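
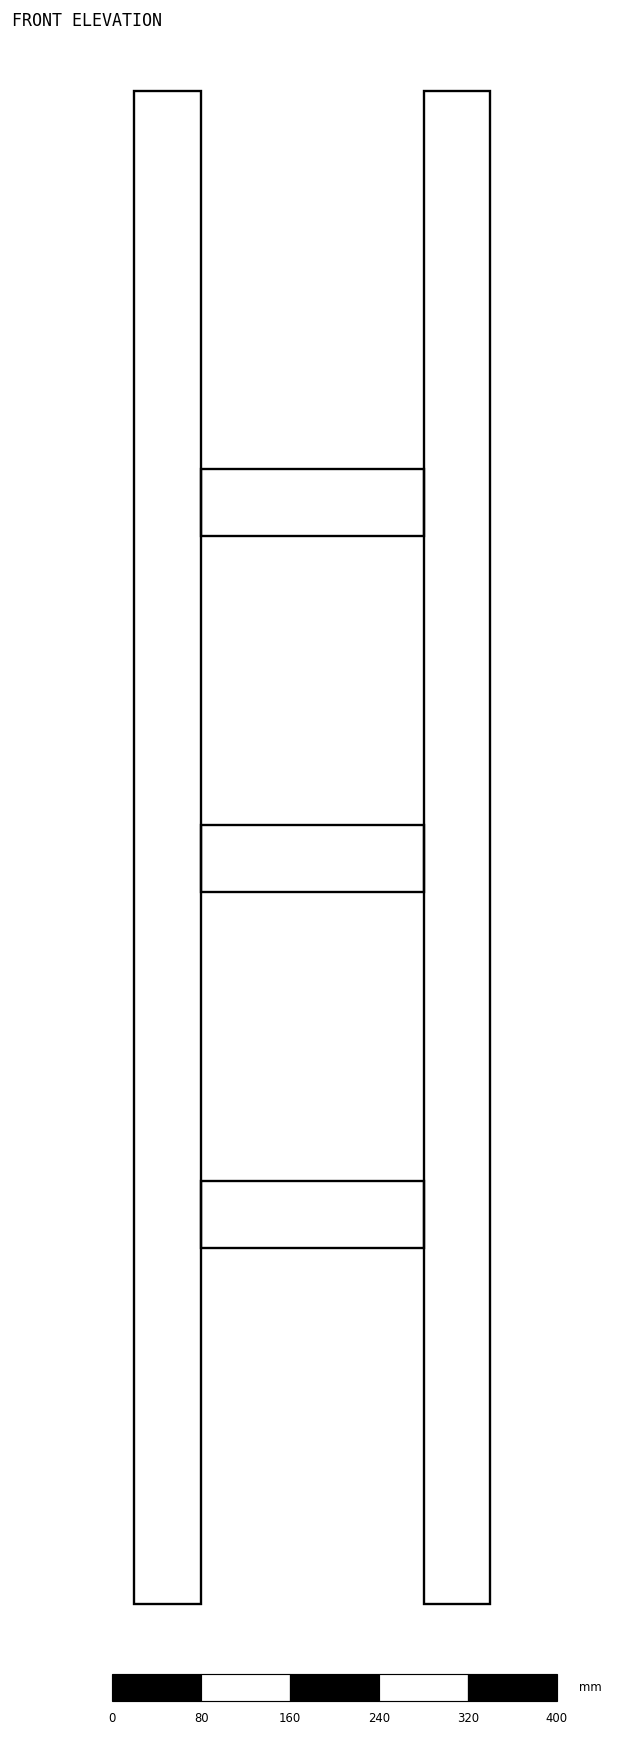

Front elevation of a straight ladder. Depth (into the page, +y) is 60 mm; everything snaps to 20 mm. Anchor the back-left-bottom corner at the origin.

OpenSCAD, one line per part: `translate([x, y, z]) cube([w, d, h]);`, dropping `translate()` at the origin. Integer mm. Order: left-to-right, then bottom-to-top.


cube([60, 60, 1360]);
translate([60, 0, 320]) cube([200, 60, 60]);
translate([60, 0, 640]) cube([200, 60, 60]);
translate([60, 0, 960]) cube([200, 60, 60]);
translate([260, 0, 0]) cube([60, 60, 1360]);


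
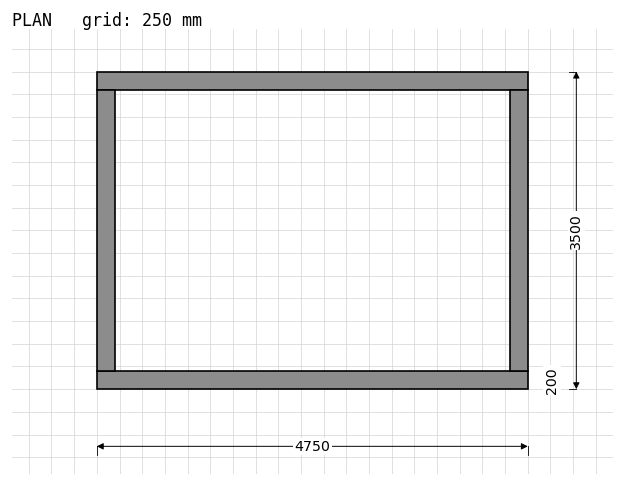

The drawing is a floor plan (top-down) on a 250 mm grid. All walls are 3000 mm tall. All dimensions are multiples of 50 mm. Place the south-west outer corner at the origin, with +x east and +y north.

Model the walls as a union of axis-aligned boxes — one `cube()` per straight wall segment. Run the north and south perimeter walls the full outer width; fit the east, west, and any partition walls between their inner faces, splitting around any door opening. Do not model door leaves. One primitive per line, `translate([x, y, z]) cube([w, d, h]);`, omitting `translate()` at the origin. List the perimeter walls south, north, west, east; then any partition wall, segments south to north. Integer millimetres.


cube([4750, 200, 3000]);
translate([0, 3300, 0]) cube([4750, 200, 3000]);
translate([0, 200, 0]) cube([200, 3100, 3000]);
translate([4550, 200, 0]) cube([200, 3100, 3000]);


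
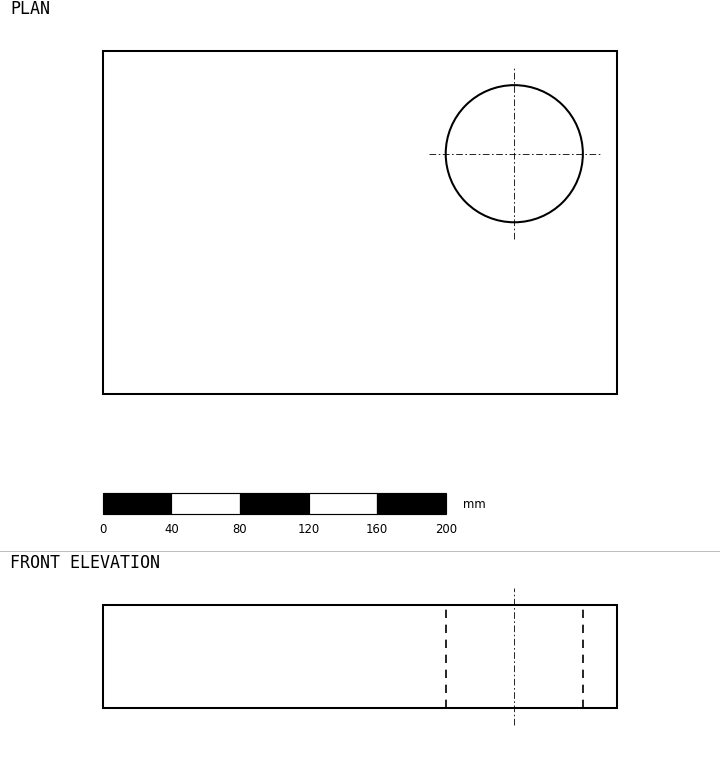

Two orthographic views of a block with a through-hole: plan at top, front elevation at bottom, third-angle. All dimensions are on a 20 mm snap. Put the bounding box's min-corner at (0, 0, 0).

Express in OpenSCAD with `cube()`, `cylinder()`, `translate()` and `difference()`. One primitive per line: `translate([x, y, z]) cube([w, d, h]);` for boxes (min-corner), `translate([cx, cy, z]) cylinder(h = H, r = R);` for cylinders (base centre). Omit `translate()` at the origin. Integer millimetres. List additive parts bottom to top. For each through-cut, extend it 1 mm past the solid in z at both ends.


difference() {
  cube([300, 200, 60]);
  translate([240, 140, -1]) cylinder(h = 62, r = 40);
}


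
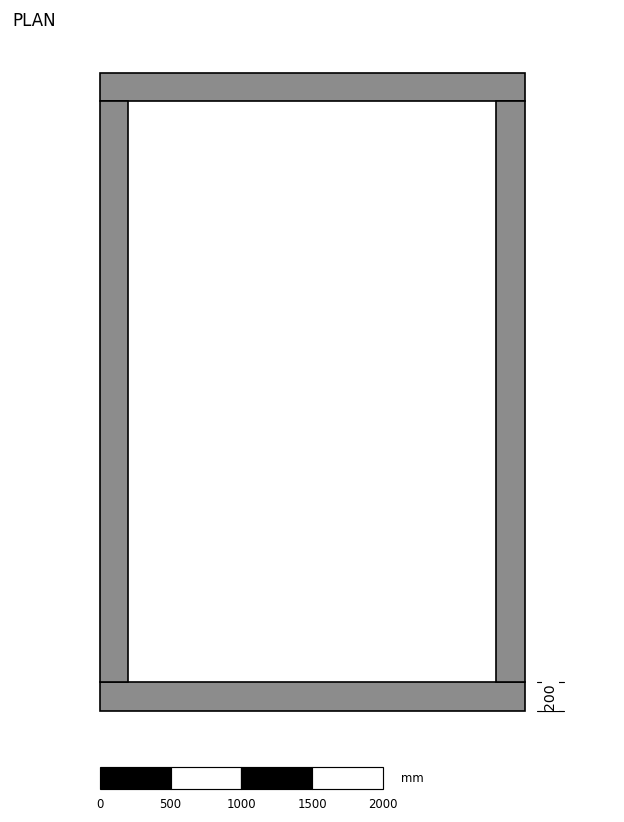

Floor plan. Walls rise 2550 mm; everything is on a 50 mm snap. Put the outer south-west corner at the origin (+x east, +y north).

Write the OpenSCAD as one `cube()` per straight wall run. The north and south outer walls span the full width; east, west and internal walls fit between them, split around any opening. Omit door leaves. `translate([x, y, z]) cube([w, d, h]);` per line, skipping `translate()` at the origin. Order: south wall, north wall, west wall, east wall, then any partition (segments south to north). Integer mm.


cube([3000, 200, 2550]);
translate([0, 4300, 0]) cube([3000, 200, 2550]);
translate([0, 200, 0]) cube([200, 4100, 2550]);
translate([2800, 200, 0]) cube([200, 4100, 2550]);


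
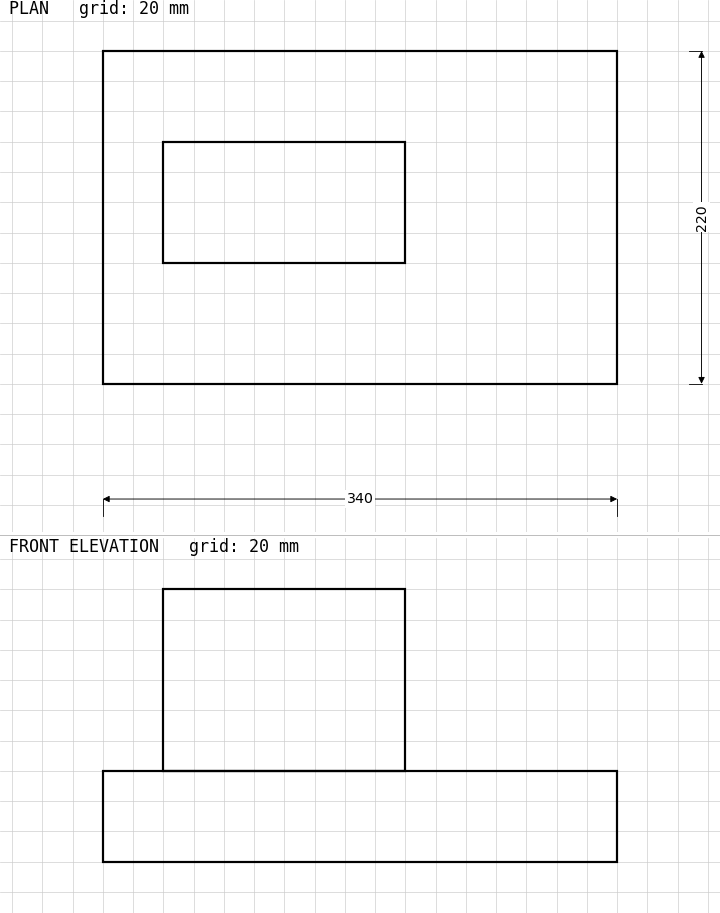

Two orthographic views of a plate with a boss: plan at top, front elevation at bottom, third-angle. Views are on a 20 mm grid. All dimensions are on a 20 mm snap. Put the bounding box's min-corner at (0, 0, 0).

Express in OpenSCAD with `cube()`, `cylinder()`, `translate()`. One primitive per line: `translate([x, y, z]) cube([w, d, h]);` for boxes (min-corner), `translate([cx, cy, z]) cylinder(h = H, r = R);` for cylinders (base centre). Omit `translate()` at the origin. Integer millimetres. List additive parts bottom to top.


cube([340, 220, 60]);
translate([40, 80, 60]) cube([160, 80, 120]);


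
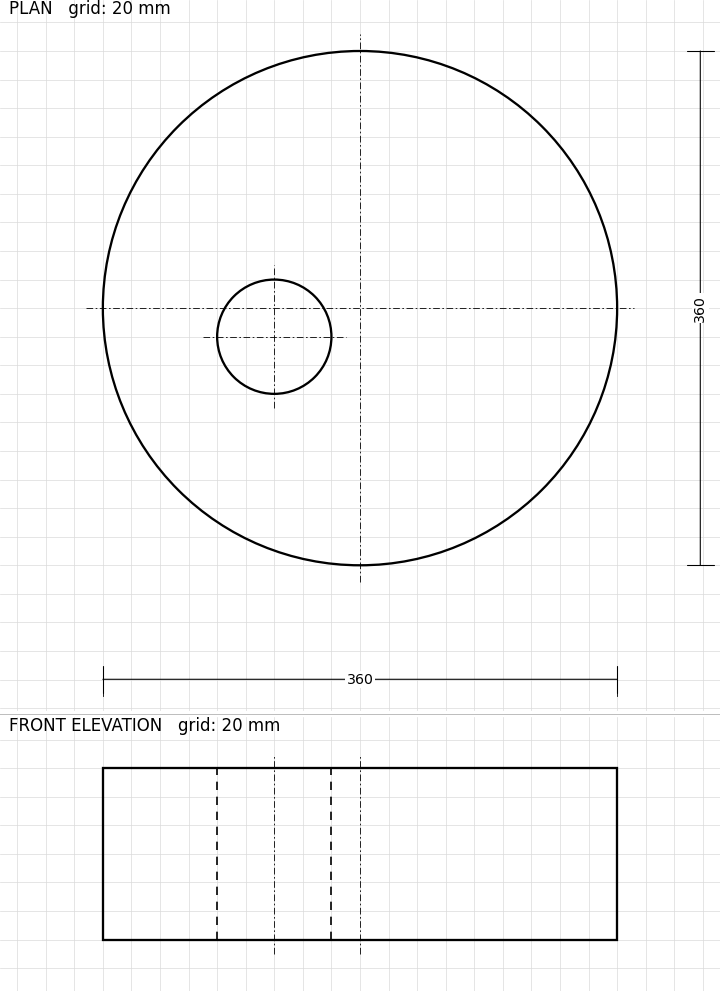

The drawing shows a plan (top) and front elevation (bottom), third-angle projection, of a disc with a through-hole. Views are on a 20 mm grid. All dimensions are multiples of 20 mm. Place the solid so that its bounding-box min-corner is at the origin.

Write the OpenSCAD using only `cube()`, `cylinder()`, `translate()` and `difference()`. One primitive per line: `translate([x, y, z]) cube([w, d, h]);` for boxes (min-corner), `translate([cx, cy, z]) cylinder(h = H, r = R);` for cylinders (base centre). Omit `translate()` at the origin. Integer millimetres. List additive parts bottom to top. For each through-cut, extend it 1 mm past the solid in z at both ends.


difference() {
  translate([180, 180, 0]) cylinder(h = 120, r = 180);
  translate([120, 160, -1]) cylinder(h = 122, r = 40);
}


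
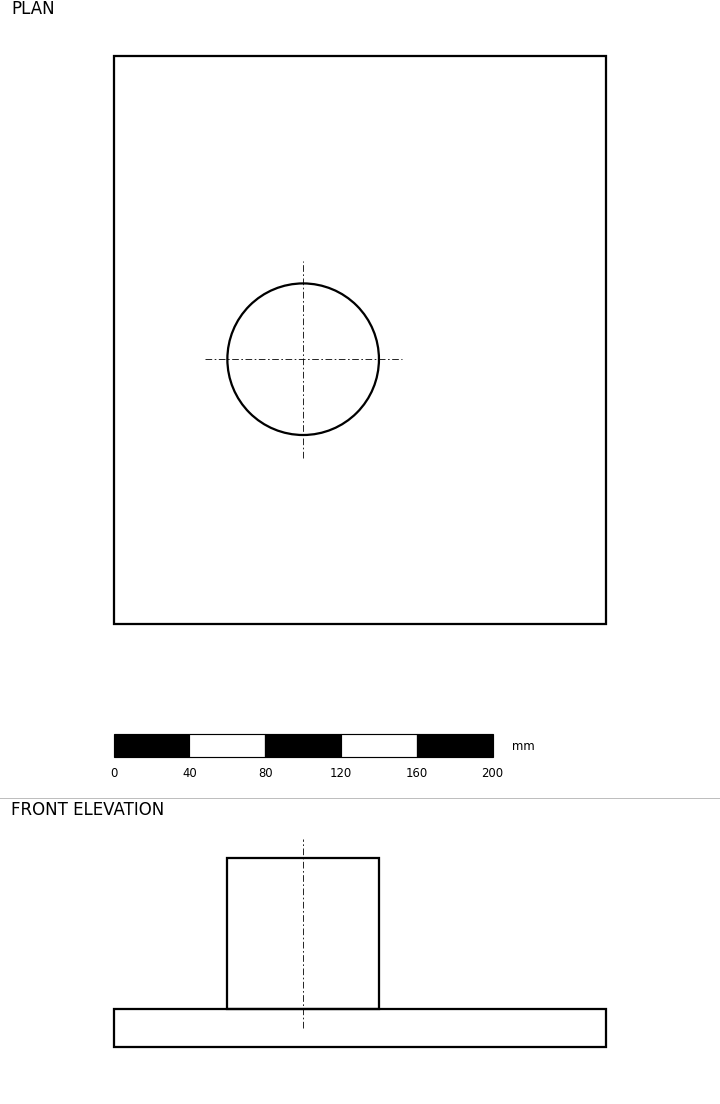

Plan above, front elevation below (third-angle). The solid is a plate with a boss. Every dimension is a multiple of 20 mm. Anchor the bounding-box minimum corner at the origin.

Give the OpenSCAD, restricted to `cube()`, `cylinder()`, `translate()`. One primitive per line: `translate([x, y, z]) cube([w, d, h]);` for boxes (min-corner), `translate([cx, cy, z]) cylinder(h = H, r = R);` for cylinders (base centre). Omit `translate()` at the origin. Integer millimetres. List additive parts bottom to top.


cube([260, 300, 20]);
translate([100, 140, 20]) cylinder(h = 80, r = 40);


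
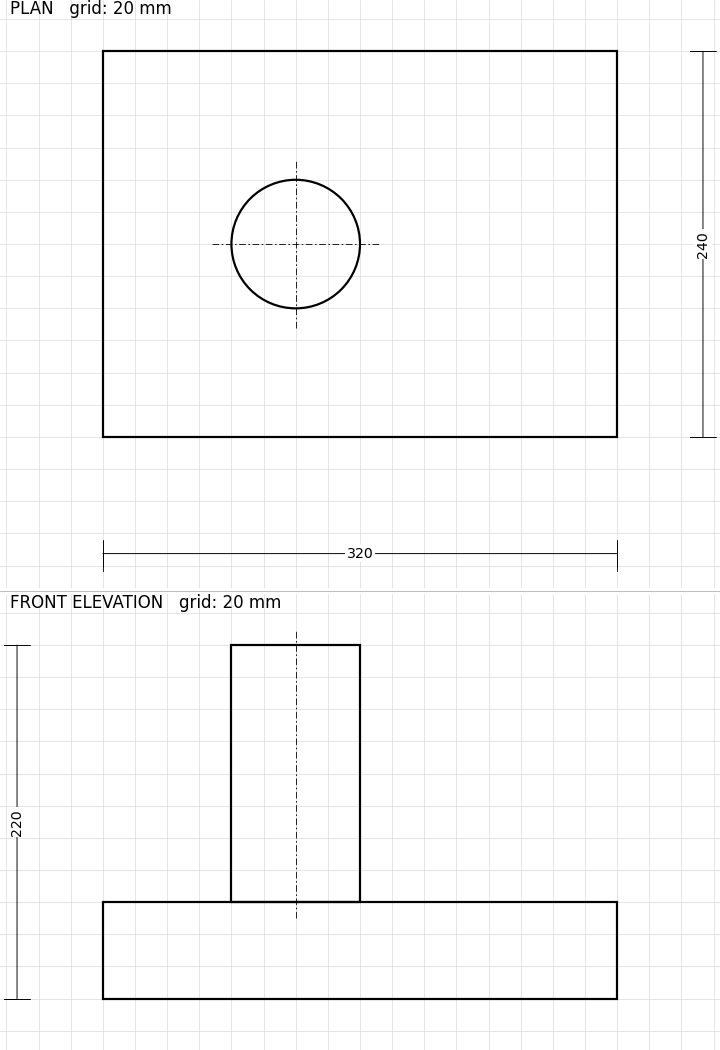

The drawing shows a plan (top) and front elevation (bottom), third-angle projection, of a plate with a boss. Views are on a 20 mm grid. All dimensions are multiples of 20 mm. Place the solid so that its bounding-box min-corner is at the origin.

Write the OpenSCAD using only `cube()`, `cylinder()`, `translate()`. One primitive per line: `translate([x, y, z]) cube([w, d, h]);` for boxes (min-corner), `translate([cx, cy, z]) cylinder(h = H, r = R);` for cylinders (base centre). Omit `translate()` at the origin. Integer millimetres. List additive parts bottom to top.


cube([320, 240, 60]);
translate([120, 120, 60]) cylinder(h = 160, r = 40);


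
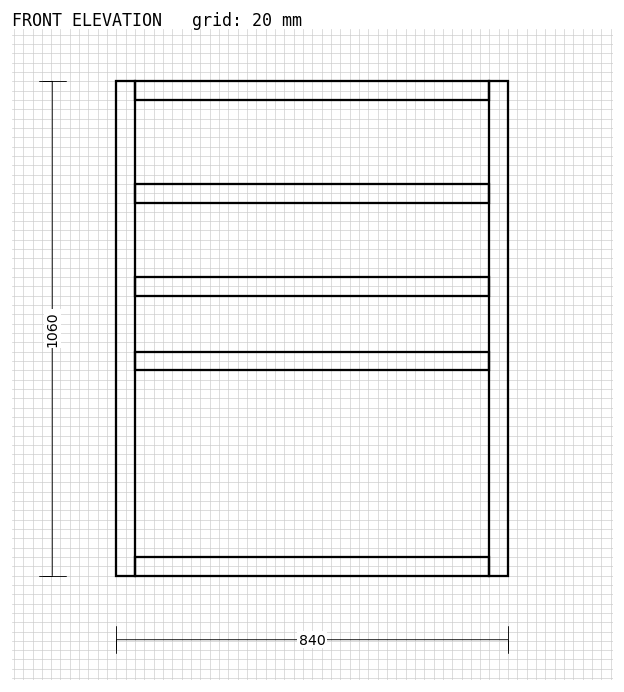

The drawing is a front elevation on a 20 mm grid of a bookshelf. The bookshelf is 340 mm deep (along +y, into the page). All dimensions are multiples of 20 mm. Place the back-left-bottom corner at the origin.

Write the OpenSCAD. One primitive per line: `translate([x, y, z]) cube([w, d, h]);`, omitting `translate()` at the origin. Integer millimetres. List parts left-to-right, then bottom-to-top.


cube([40, 340, 1060]);
translate([40, 0, 0]) cube([760, 340, 40]);
translate([40, 0, 440]) cube([760, 340, 40]);
translate([40, 0, 600]) cube([760, 340, 40]);
translate([40, 0, 800]) cube([760, 340, 40]);
translate([40, 0, 1020]) cube([760, 340, 40]);
translate([800, 0, 0]) cube([40, 340, 1060]);


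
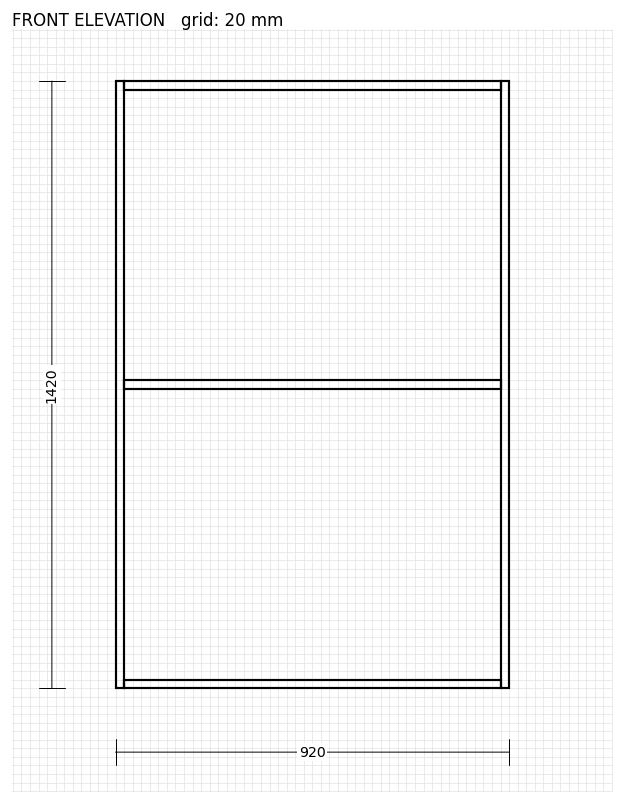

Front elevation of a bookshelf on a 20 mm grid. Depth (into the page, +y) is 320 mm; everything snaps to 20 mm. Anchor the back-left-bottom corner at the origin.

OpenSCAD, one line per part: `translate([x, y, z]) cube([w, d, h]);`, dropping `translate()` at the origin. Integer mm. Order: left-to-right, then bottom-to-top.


cube([20, 320, 1420]);
translate([20, 0, 0]) cube([880, 320, 20]);
translate([20, 0, 700]) cube([880, 320, 20]);
translate([20, 0, 1400]) cube([880, 320, 20]);
translate([900, 0, 0]) cube([20, 320, 1420]);


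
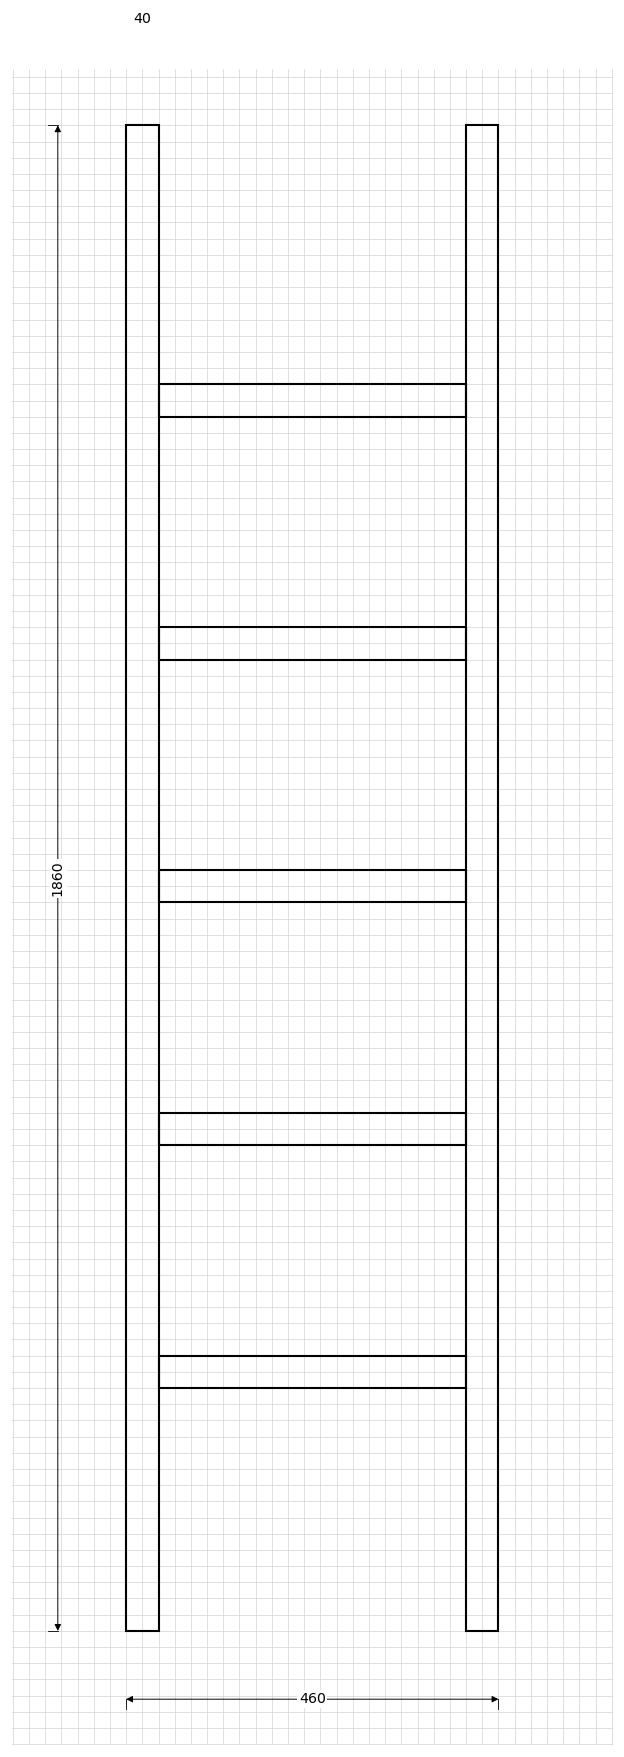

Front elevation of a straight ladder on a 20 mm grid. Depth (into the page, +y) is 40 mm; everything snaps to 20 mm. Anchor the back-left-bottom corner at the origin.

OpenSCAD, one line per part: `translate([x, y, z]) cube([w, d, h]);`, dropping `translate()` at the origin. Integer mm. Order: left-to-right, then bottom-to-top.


cube([40, 40, 1860]);
translate([40, 0, 300]) cube([380, 40, 40]);
translate([40, 0, 600]) cube([380, 40, 40]);
translate([40, 0, 900]) cube([380, 40, 40]);
translate([40, 0, 1200]) cube([380, 40, 40]);
translate([40, 0, 1500]) cube([380, 40, 40]);
translate([420, 0, 0]) cube([40, 40, 1860]);


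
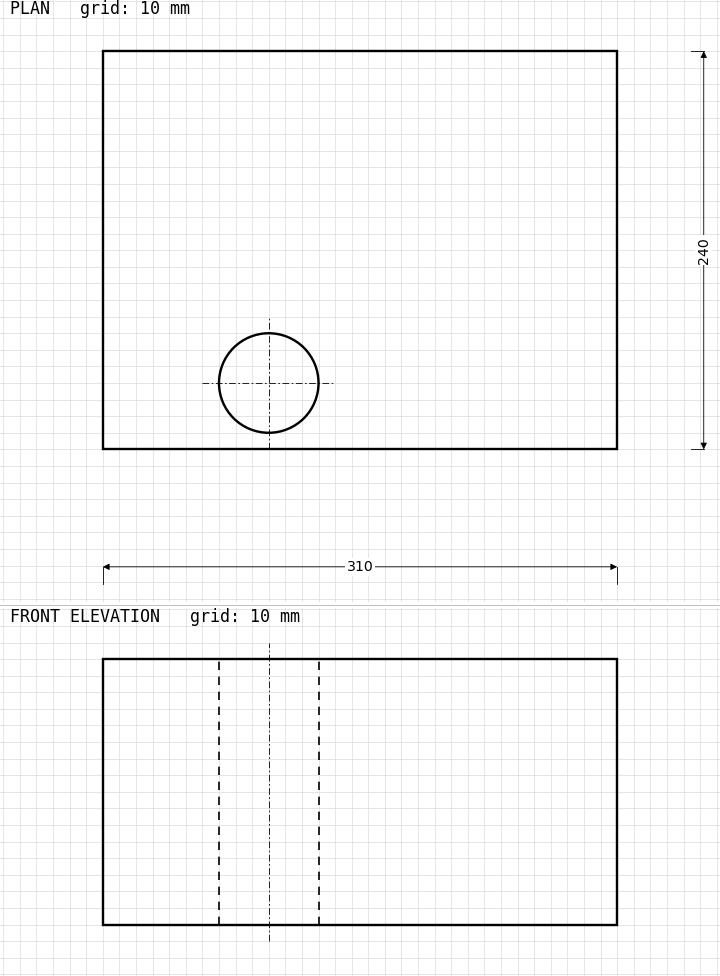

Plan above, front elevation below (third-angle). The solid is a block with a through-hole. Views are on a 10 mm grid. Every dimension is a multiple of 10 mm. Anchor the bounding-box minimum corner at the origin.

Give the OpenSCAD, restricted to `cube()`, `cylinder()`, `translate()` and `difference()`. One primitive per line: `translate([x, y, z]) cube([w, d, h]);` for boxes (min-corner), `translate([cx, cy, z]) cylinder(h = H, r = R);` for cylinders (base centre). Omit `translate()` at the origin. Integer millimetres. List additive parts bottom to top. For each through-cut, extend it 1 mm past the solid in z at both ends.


difference() {
  cube([310, 240, 160]);
  translate([100, 40, -1]) cylinder(h = 162, r = 30);
}


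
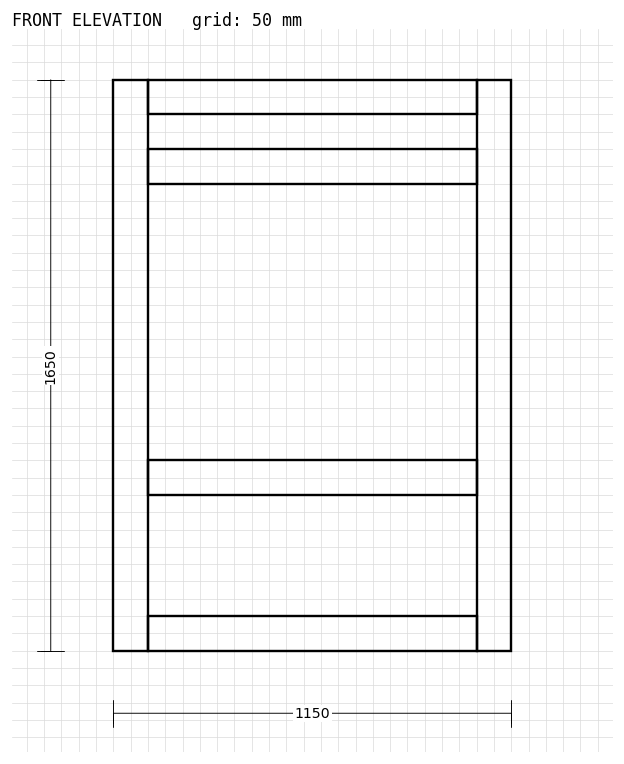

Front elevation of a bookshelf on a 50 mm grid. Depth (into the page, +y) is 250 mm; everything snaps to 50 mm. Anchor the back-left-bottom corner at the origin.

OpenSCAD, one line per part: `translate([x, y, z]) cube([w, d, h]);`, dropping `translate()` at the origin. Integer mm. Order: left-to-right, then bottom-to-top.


cube([100, 250, 1650]);
translate([100, 0, 0]) cube([950, 250, 100]);
translate([100, 0, 450]) cube([950, 250, 100]);
translate([100, 0, 1350]) cube([950, 250, 100]);
translate([100, 0, 1550]) cube([950, 250, 100]);
translate([1050, 0, 0]) cube([100, 250, 1650]);


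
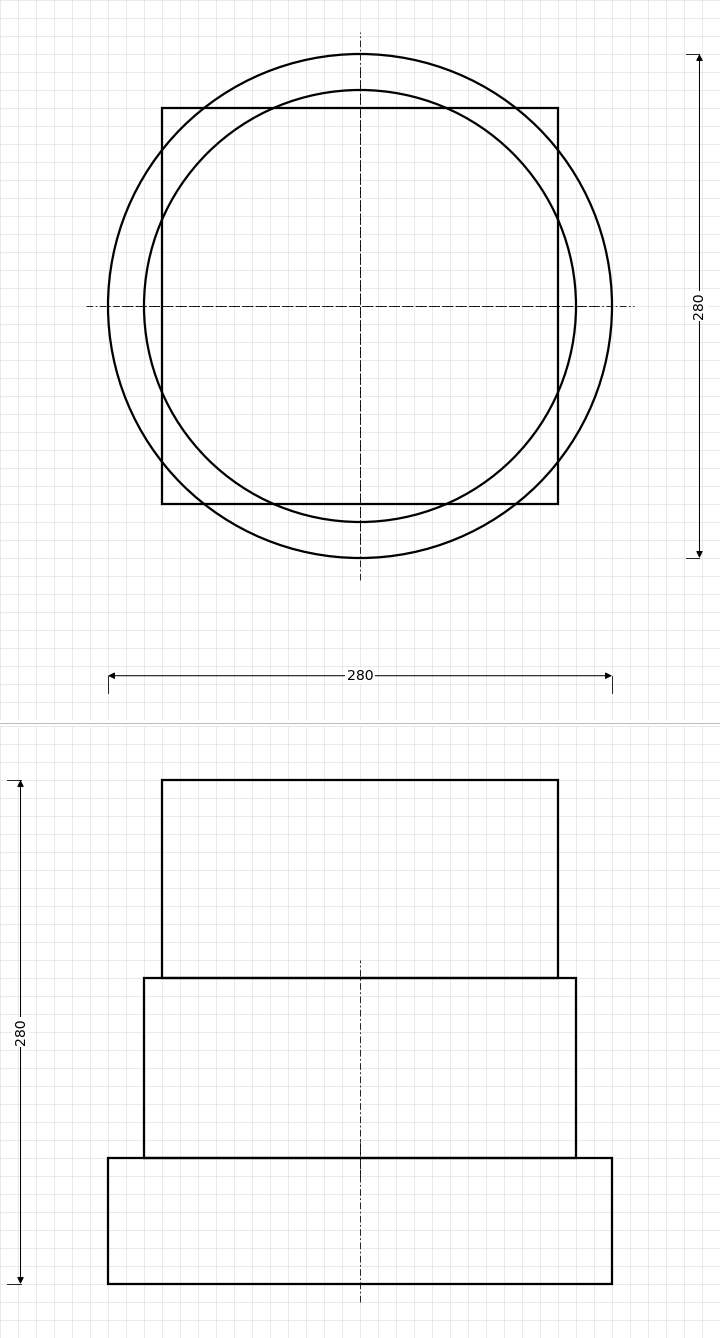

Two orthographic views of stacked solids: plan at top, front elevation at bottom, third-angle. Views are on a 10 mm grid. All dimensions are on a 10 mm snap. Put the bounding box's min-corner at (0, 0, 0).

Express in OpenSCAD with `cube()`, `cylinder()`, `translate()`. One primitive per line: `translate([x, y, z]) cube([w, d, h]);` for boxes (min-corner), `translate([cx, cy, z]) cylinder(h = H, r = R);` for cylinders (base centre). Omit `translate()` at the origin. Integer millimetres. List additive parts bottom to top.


translate([140, 140, 0]) cylinder(h = 70, r = 140);
translate([140, 140, 70]) cylinder(h = 100, r = 120);
translate([30, 30, 170]) cube([220, 220, 110]);


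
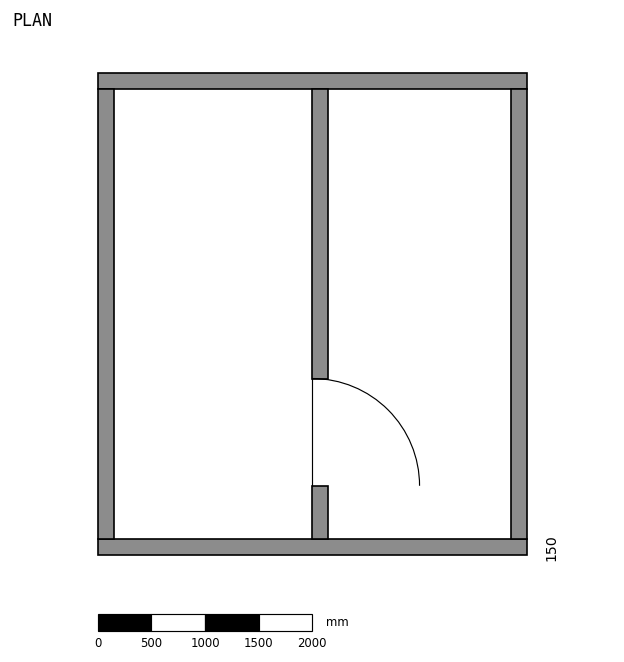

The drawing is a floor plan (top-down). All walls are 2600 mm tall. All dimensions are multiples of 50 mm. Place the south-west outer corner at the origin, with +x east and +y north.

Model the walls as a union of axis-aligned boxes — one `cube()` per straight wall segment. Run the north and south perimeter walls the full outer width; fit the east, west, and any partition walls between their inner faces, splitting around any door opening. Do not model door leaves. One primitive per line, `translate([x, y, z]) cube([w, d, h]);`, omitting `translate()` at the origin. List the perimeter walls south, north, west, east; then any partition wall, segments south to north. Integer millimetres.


cube([4000, 150, 2600]);
translate([0, 4350, 0]) cube([4000, 150, 2600]);
translate([0, 150, 0]) cube([150, 4200, 2600]);
translate([3850, 150, 0]) cube([150, 4200, 2600]);
translate([2000, 150, 0]) cube([150, 500, 2600]);
translate([2000, 1650, 0]) cube([150, 2700, 2600]);


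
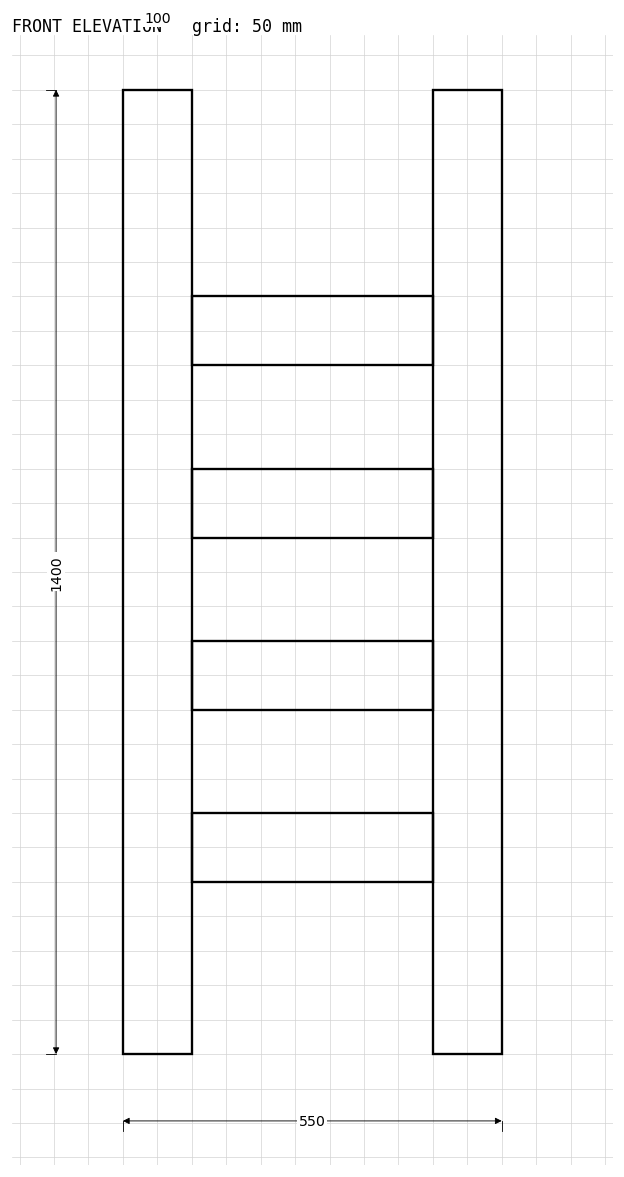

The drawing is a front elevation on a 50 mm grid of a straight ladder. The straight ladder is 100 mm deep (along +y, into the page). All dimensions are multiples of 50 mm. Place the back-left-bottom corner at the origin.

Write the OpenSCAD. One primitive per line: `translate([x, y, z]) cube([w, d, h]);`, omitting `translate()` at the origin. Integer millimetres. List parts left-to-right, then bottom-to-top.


cube([100, 100, 1400]);
translate([100, 0, 250]) cube([350, 100, 100]);
translate([100, 0, 500]) cube([350, 100, 100]);
translate([100, 0, 750]) cube([350, 100, 100]);
translate([100, 0, 1000]) cube([350, 100, 100]);
translate([450, 0, 0]) cube([100, 100, 1400]);


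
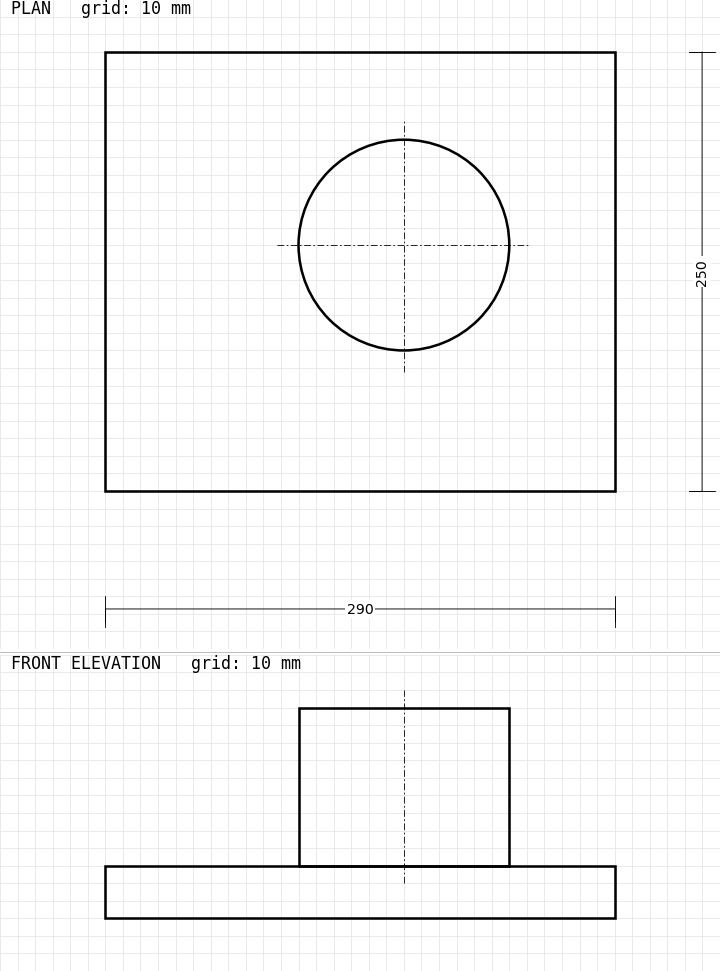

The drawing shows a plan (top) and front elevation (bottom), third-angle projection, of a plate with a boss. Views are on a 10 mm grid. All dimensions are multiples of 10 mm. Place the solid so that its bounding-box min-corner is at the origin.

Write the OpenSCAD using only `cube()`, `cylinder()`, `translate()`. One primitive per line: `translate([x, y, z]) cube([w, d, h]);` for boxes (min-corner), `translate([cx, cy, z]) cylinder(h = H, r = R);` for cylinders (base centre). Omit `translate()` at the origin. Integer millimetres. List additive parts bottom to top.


cube([290, 250, 30]);
translate([170, 140, 30]) cylinder(h = 90, r = 60);


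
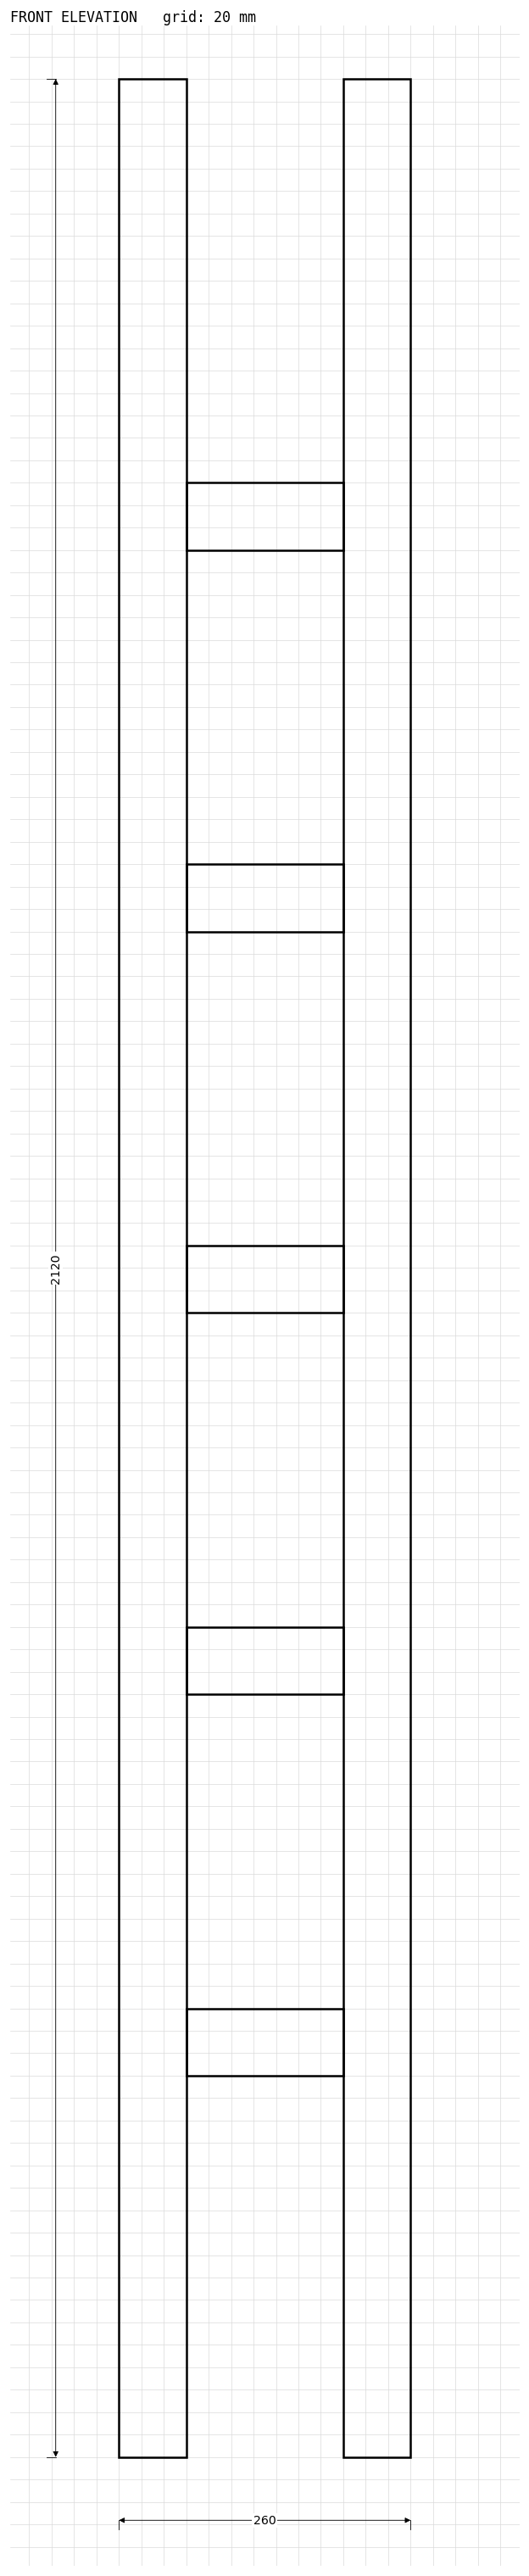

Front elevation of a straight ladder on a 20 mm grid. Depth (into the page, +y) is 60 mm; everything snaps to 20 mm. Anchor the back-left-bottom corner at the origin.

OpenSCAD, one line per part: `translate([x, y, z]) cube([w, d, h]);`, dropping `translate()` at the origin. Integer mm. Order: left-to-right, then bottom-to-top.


cube([60, 60, 2120]);
translate([60, 0, 340]) cube([140, 60, 60]);
translate([60, 0, 680]) cube([140, 60, 60]);
translate([60, 0, 1020]) cube([140, 60, 60]);
translate([60, 0, 1360]) cube([140, 60, 60]);
translate([60, 0, 1700]) cube([140, 60, 60]);
translate([200, 0, 0]) cube([60, 60, 2120]);


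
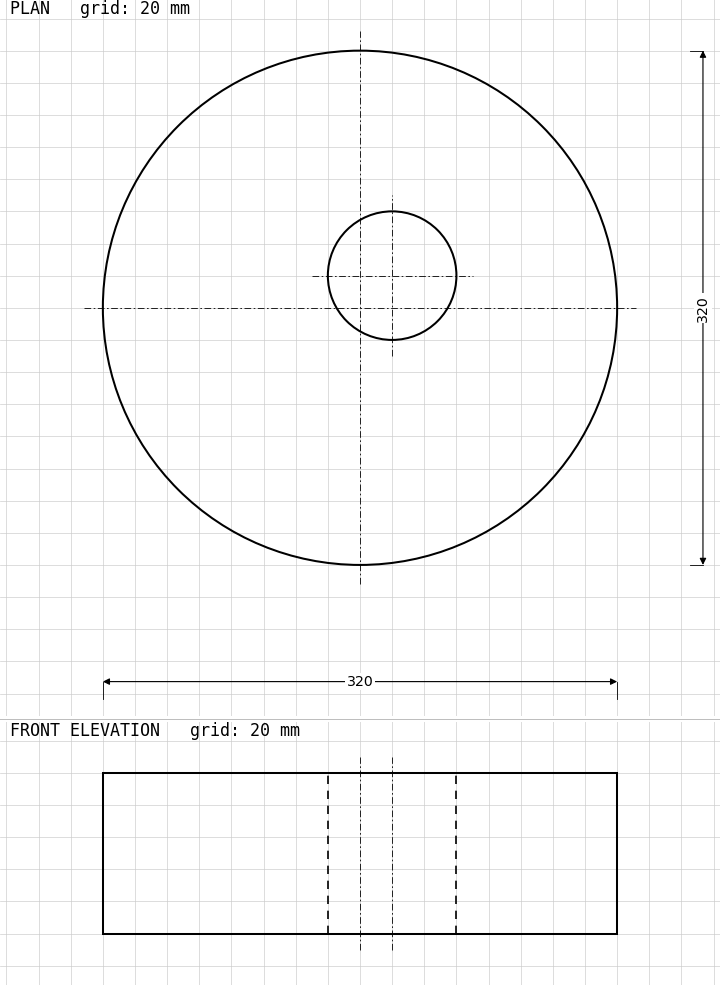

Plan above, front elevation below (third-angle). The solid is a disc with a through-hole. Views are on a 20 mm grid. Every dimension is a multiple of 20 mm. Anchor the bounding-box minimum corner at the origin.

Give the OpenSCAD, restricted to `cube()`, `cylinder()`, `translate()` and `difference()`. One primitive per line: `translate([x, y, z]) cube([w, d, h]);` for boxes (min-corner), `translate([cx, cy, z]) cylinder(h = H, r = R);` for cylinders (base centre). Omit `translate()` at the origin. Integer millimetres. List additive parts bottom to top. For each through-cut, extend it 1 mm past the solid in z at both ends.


difference() {
  translate([160, 160, 0]) cylinder(h = 100, r = 160);
  translate([180, 180, -1]) cylinder(h = 102, r = 40);
}


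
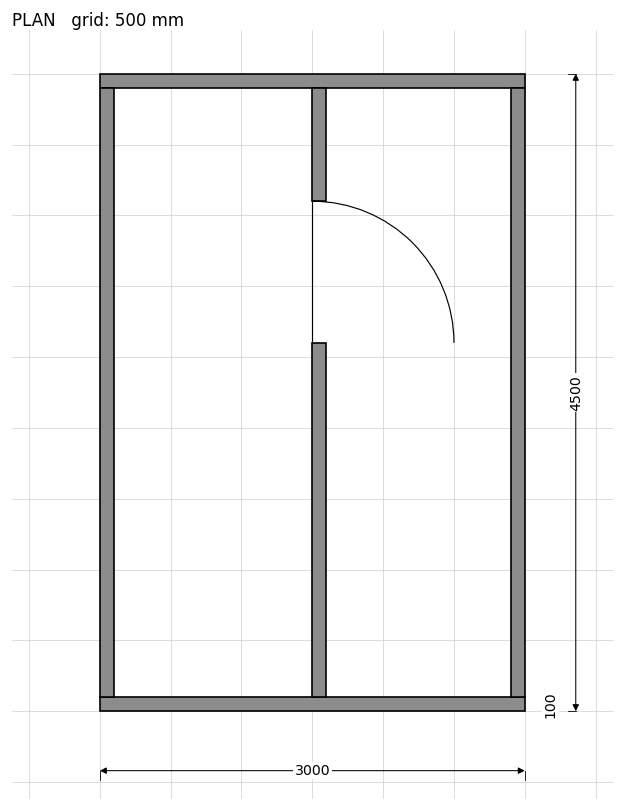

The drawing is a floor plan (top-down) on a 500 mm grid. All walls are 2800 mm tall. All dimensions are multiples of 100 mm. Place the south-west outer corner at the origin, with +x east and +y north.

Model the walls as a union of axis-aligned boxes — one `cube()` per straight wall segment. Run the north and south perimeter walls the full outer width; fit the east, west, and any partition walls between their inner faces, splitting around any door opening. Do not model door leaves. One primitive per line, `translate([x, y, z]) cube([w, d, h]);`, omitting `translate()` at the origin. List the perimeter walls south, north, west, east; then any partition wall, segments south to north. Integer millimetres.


cube([3000, 100, 2800]);
translate([0, 4400, 0]) cube([3000, 100, 2800]);
translate([0, 100, 0]) cube([100, 4300, 2800]);
translate([2900, 100, 0]) cube([100, 4300, 2800]);
translate([1500, 100, 0]) cube([100, 2500, 2800]);
translate([1500, 3600, 0]) cube([100, 800, 2800]);


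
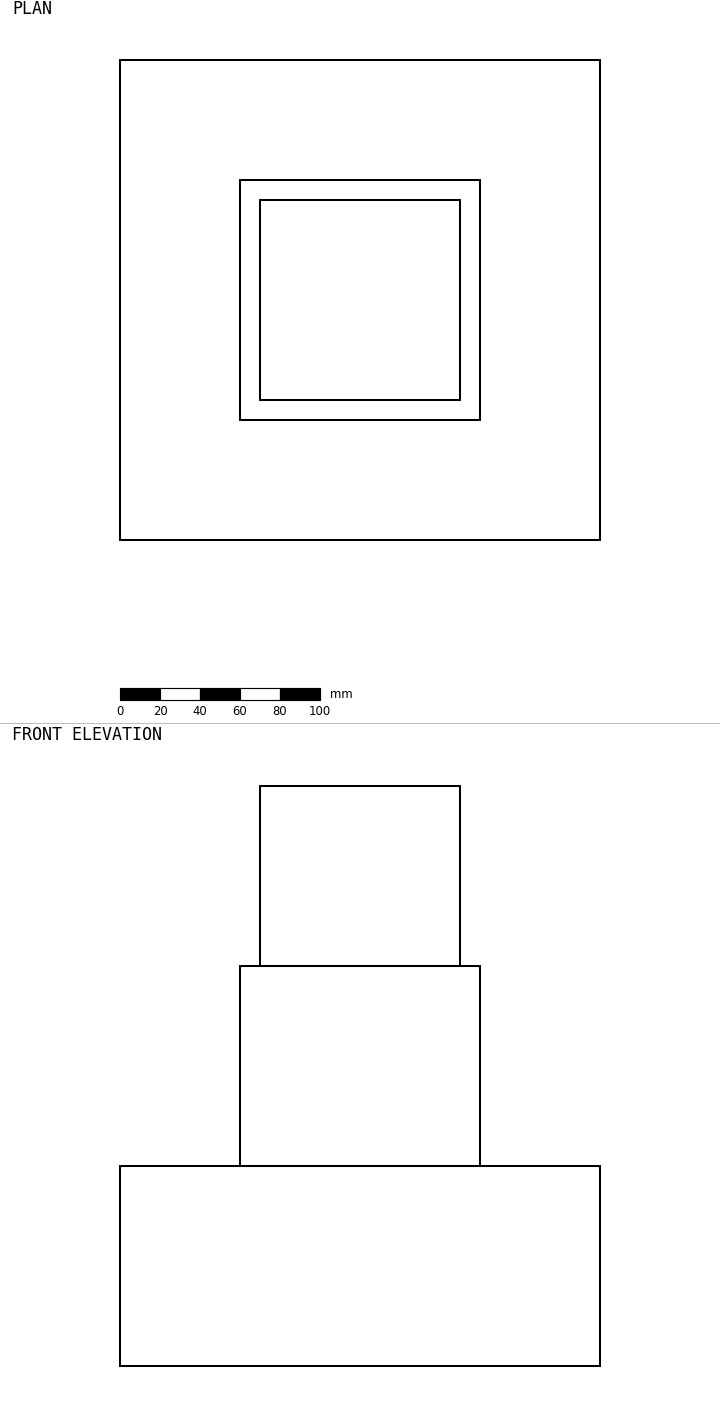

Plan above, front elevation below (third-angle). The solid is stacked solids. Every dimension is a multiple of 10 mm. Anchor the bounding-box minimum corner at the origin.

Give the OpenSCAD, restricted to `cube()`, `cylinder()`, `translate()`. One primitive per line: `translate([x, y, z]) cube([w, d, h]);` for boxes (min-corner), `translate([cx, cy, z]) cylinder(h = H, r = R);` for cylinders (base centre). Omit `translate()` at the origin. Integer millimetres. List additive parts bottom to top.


cube([240, 240, 100]);
translate([60, 60, 100]) cube([120, 120, 100]);
translate([70, 70, 200]) cube([100, 100, 90]);


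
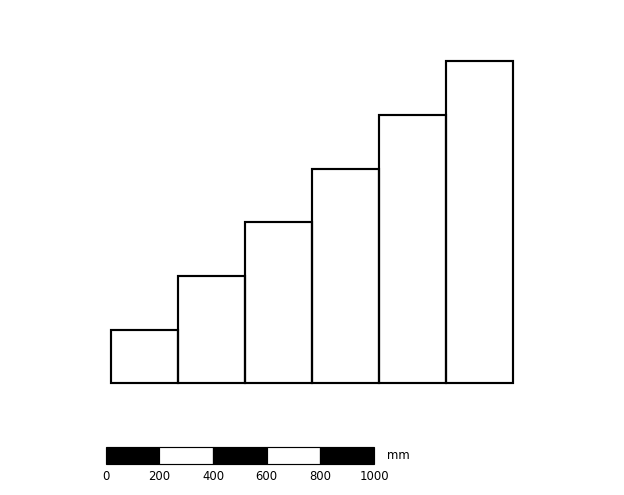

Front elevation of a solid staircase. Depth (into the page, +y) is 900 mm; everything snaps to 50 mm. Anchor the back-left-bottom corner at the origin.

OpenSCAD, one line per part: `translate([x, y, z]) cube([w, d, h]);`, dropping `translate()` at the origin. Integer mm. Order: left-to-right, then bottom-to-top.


cube([250, 900, 200]);
translate([250, 0, 0]) cube([250, 900, 400]);
translate([500, 0, 0]) cube([250, 900, 600]);
translate([750, 0, 0]) cube([250, 900, 800]);
translate([1000, 0, 0]) cube([250, 900, 1000]);
translate([1250, 0, 0]) cube([250, 900, 1200]);


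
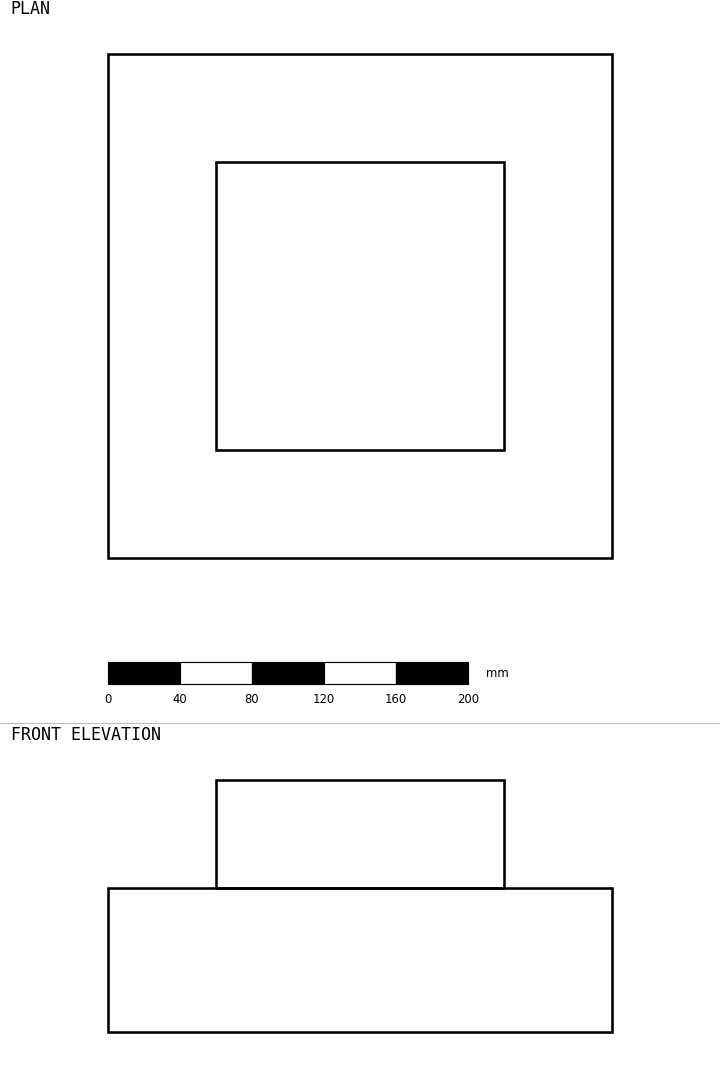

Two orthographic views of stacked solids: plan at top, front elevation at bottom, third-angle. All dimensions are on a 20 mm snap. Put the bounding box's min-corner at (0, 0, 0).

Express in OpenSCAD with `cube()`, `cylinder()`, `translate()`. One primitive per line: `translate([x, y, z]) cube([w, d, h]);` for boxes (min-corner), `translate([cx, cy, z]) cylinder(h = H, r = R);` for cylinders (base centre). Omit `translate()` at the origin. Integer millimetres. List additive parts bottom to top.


cube([280, 280, 80]);
translate([60, 60, 80]) cube([160, 160, 60]);


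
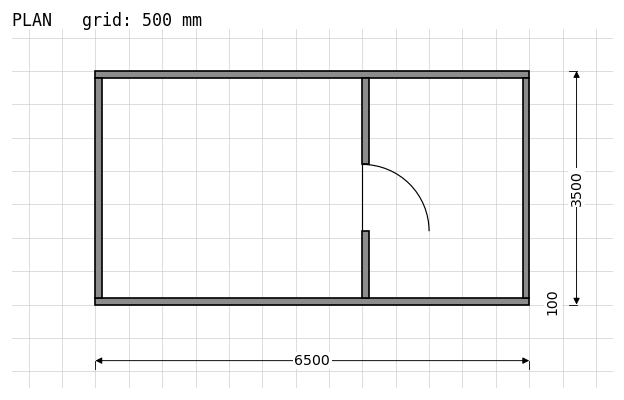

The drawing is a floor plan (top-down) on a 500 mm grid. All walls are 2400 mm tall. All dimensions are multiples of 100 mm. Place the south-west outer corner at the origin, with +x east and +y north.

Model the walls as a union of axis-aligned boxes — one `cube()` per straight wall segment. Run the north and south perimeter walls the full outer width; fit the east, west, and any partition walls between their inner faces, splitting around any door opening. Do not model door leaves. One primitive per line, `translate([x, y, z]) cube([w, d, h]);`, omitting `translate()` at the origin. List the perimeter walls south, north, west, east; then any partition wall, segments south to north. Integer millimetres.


cube([6500, 100, 2400]);
translate([0, 3400, 0]) cube([6500, 100, 2400]);
translate([0, 100, 0]) cube([100, 3300, 2400]);
translate([6400, 100, 0]) cube([100, 3300, 2400]);
translate([4000, 100, 0]) cube([100, 1000, 2400]);
translate([4000, 2100, 0]) cube([100, 1300, 2400]);


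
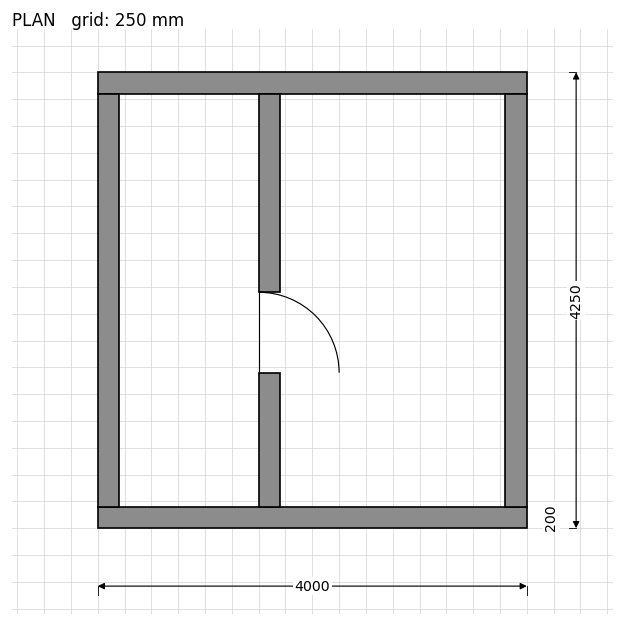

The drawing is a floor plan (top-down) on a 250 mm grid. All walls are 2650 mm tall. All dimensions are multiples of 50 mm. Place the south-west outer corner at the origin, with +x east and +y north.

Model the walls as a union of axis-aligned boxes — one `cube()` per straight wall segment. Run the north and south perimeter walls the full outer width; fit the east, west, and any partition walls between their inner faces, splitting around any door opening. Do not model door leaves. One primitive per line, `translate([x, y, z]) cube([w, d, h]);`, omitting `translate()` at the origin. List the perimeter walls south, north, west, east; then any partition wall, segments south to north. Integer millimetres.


cube([4000, 200, 2650]);
translate([0, 4050, 0]) cube([4000, 200, 2650]);
translate([0, 200, 0]) cube([200, 3850, 2650]);
translate([3800, 200, 0]) cube([200, 3850, 2650]);
translate([1500, 200, 0]) cube([200, 1250, 2650]);
translate([1500, 2200, 0]) cube([200, 1850, 2650]);


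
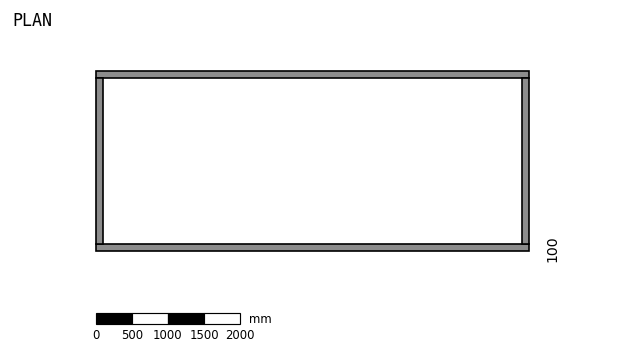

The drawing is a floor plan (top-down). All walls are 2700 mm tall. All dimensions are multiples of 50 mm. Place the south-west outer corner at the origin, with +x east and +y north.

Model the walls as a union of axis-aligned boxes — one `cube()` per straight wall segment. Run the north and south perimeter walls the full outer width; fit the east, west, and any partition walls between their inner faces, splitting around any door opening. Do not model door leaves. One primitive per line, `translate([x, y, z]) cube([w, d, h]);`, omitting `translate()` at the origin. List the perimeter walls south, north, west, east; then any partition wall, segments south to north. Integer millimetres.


cube([6000, 100, 2700]);
translate([0, 2400, 0]) cube([6000, 100, 2700]);
translate([0, 100, 0]) cube([100, 2300, 2700]);
translate([5900, 100, 0]) cube([100, 2300, 2700]);


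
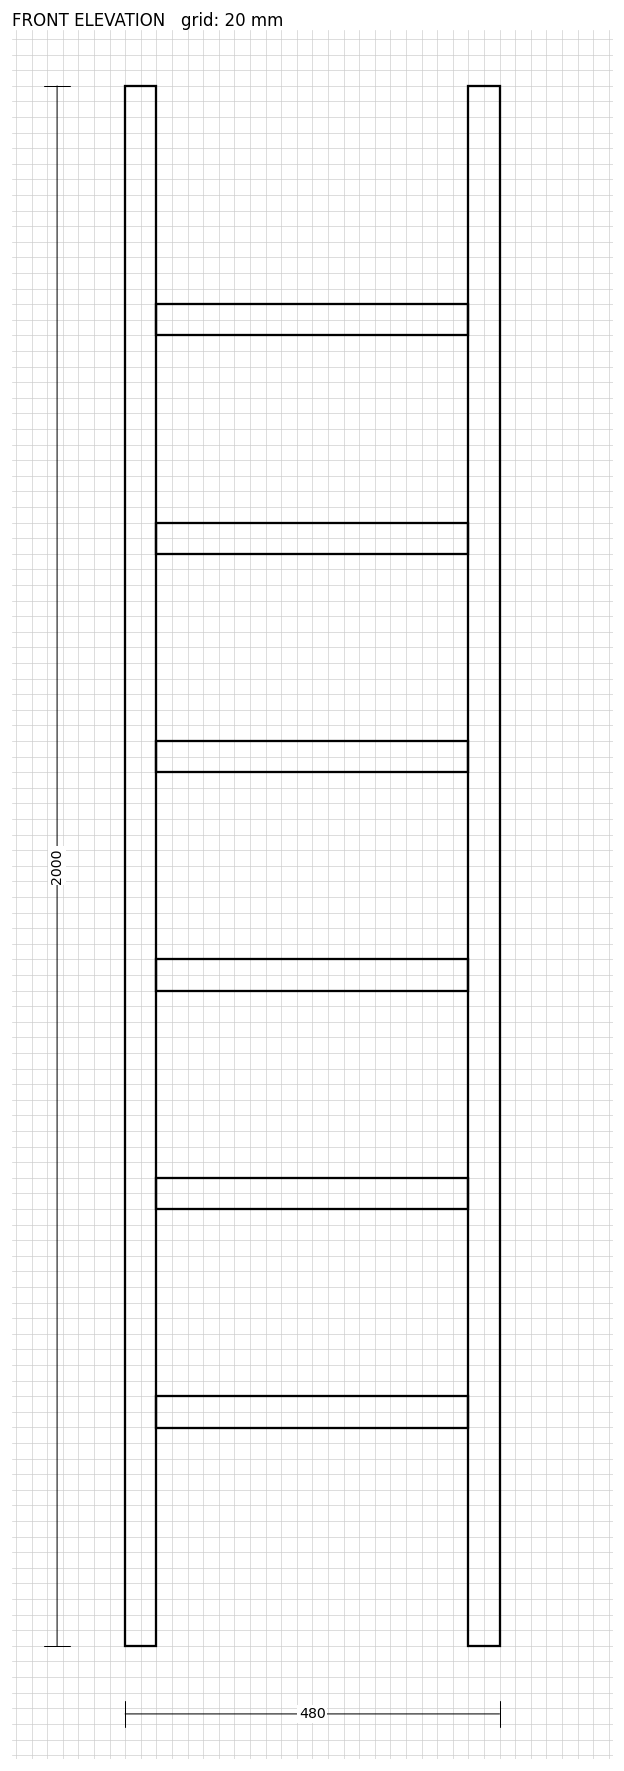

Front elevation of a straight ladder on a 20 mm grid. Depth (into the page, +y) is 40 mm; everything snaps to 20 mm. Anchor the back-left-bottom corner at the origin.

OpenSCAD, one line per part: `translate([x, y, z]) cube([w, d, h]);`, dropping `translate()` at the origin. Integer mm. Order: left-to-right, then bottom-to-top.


cube([40, 40, 2000]);
translate([40, 0, 280]) cube([400, 40, 40]);
translate([40, 0, 560]) cube([400, 40, 40]);
translate([40, 0, 840]) cube([400, 40, 40]);
translate([40, 0, 1120]) cube([400, 40, 40]);
translate([40, 0, 1400]) cube([400, 40, 40]);
translate([40, 0, 1680]) cube([400, 40, 40]);
translate([440, 0, 0]) cube([40, 40, 2000]);


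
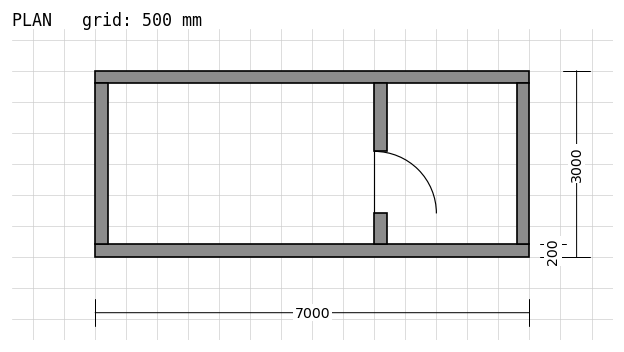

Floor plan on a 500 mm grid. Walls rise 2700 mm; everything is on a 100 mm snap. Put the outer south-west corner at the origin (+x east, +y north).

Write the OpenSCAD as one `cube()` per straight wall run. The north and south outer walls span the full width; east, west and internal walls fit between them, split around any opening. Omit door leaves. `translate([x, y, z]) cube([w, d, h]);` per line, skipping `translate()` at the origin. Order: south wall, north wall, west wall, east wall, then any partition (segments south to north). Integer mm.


cube([7000, 200, 2700]);
translate([0, 2800, 0]) cube([7000, 200, 2700]);
translate([0, 200, 0]) cube([200, 2600, 2700]);
translate([6800, 200, 0]) cube([200, 2600, 2700]);
translate([4500, 200, 0]) cube([200, 500, 2700]);
translate([4500, 1700, 0]) cube([200, 1100, 2700]);


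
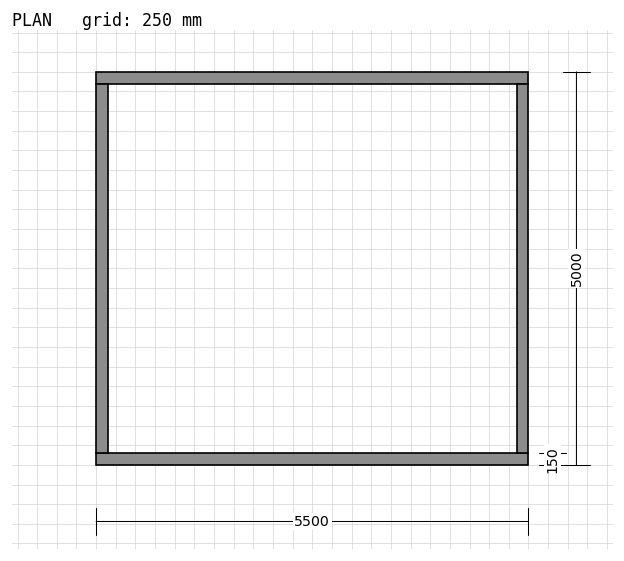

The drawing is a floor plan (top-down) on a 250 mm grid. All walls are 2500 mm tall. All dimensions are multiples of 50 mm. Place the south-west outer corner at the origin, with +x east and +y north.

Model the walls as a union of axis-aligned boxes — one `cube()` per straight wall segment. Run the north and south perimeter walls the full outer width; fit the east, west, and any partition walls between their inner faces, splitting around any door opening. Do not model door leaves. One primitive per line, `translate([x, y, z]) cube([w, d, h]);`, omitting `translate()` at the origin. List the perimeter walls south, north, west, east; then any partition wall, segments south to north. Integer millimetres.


cube([5500, 150, 2500]);
translate([0, 4850, 0]) cube([5500, 150, 2500]);
translate([0, 150, 0]) cube([150, 4700, 2500]);
translate([5350, 150, 0]) cube([150, 4700, 2500]);


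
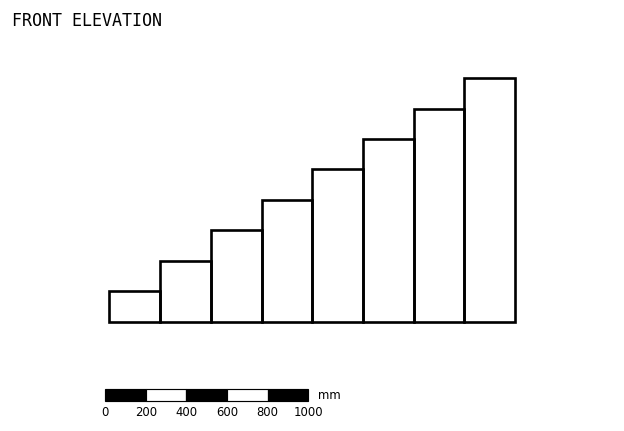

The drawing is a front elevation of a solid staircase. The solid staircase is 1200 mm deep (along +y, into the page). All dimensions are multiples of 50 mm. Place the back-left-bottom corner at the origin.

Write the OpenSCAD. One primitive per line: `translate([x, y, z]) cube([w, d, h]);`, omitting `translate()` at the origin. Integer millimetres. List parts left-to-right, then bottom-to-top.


cube([250, 1200, 150]);
translate([250, 0, 0]) cube([250, 1200, 300]);
translate([500, 0, 0]) cube([250, 1200, 450]);
translate([750, 0, 0]) cube([250, 1200, 600]);
translate([1000, 0, 0]) cube([250, 1200, 750]);
translate([1250, 0, 0]) cube([250, 1200, 900]);
translate([1500, 0, 0]) cube([250, 1200, 1050]);
translate([1750, 0, 0]) cube([250, 1200, 1200]);


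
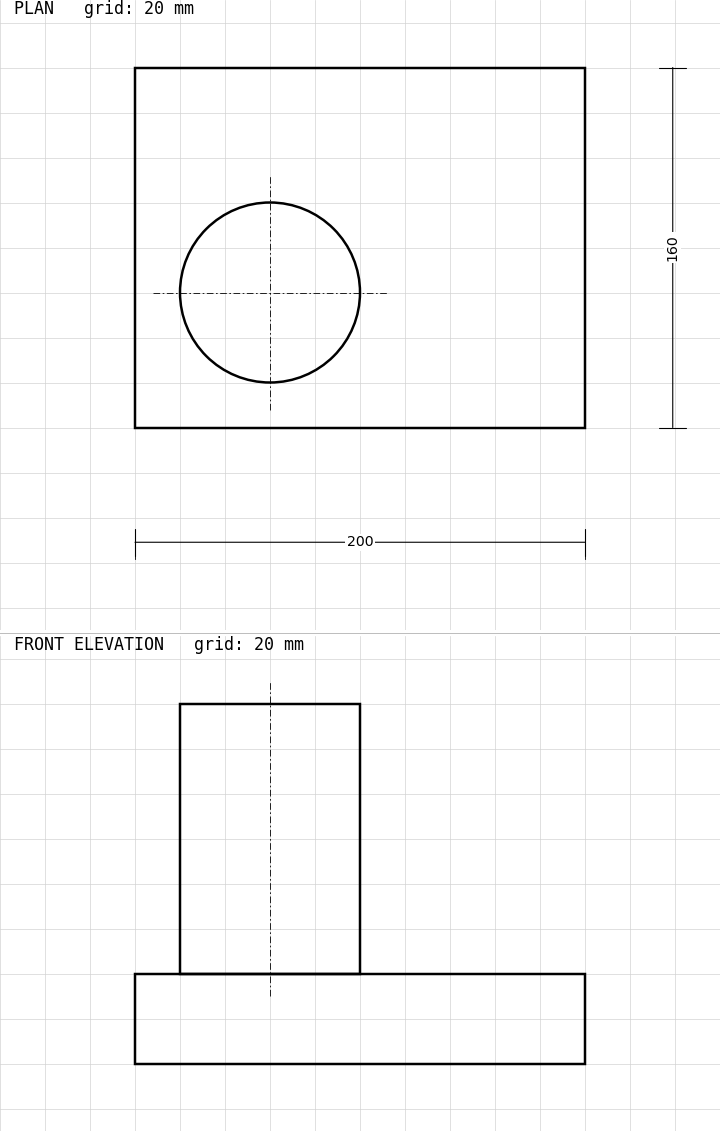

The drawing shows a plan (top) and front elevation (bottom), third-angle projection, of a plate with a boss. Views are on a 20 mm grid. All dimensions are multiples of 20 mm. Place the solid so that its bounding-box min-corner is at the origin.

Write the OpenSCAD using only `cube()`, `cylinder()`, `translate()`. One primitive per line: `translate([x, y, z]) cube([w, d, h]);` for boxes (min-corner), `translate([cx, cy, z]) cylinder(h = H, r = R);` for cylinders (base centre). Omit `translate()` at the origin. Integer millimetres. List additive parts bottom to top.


cube([200, 160, 40]);
translate([60, 60, 40]) cylinder(h = 120, r = 40);


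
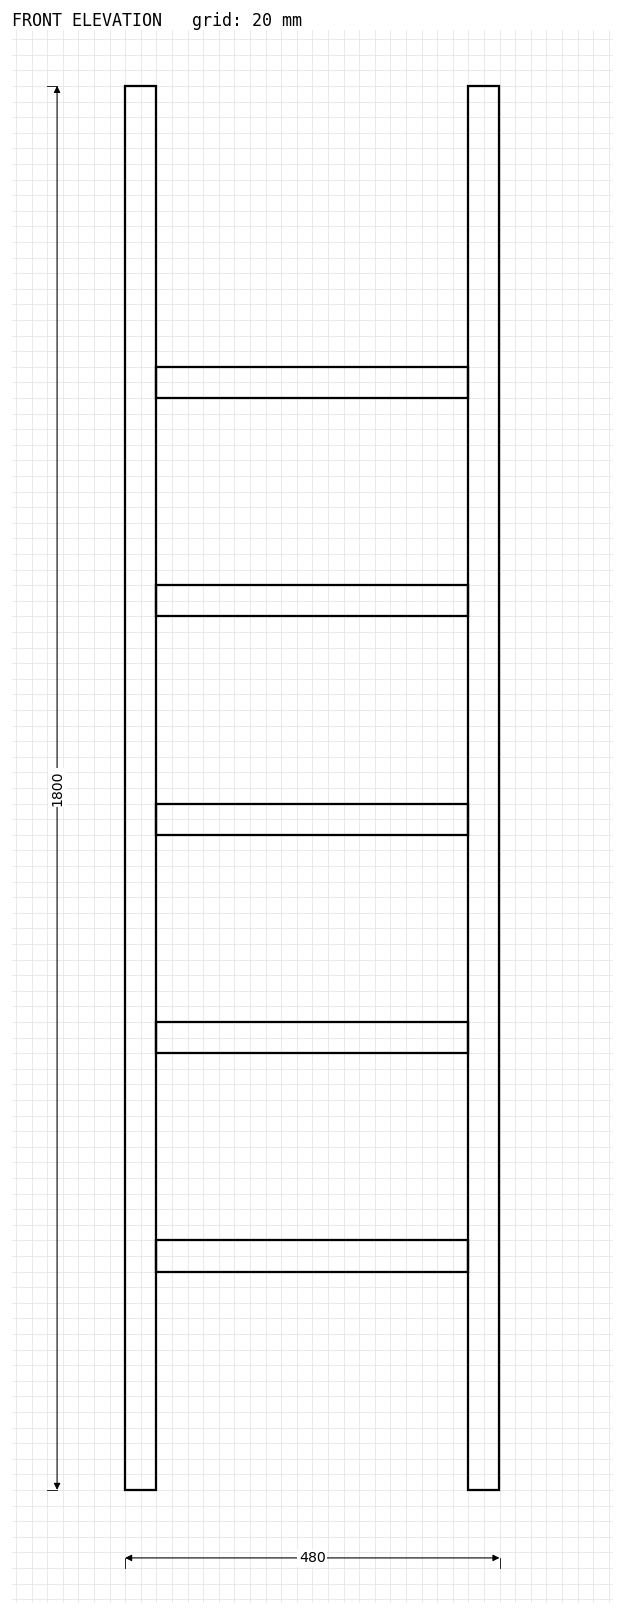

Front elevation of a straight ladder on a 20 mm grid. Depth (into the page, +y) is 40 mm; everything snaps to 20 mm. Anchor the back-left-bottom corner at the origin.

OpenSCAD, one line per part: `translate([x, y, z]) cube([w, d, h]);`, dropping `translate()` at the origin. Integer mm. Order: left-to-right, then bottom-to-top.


cube([40, 40, 1800]);
translate([40, 0, 280]) cube([400, 40, 40]);
translate([40, 0, 560]) cube([400, 40, 40]);
translate([40, 0, 840]) cube([400, 40, 40]);
translate([40, 0, 1120]) cube([400, 40, 40]);
translate([40, 0, 1400]) cube([400, 40, 40]);
translate([440, 0, 0]) cube([40, 40, 1800]);


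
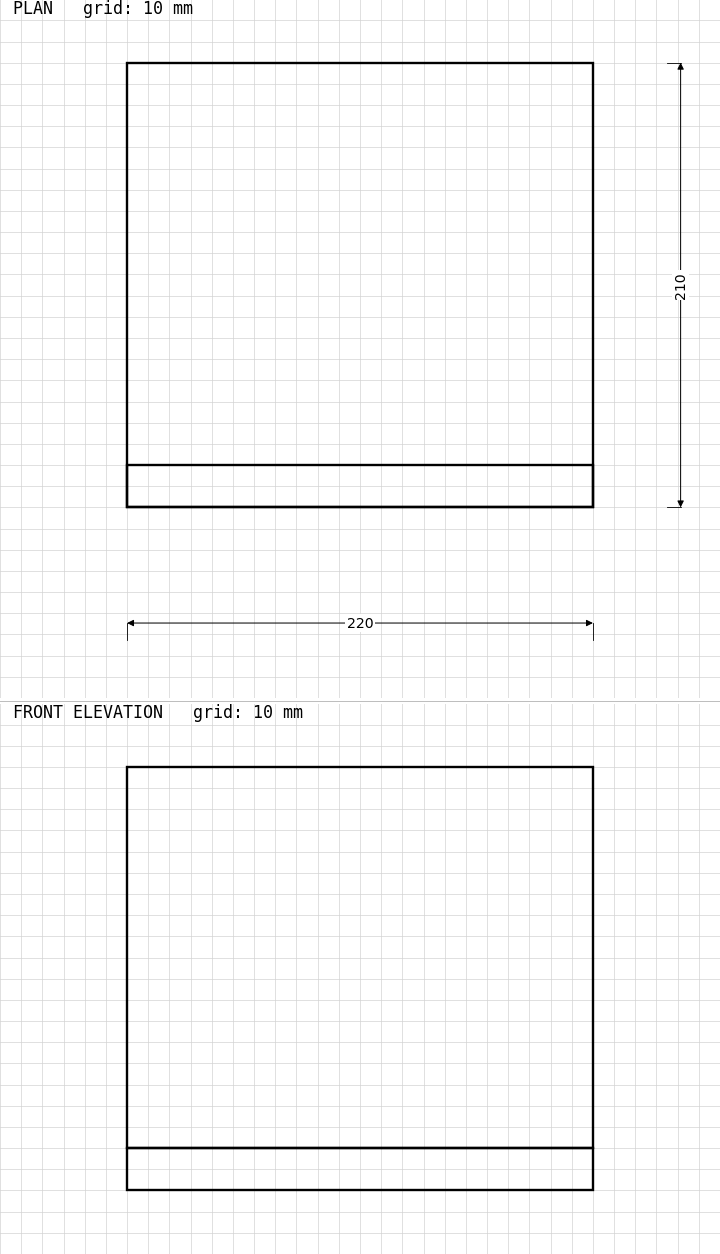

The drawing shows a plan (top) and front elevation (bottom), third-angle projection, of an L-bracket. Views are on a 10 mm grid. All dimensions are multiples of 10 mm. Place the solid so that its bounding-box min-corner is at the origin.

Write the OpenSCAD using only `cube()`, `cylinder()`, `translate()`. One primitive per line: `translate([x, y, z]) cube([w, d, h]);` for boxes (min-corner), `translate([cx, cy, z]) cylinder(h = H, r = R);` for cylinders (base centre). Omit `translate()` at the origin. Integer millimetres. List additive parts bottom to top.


cube([220, 210, 20]);
translate([0, 0, 20]) cube([220, 20, 180]);


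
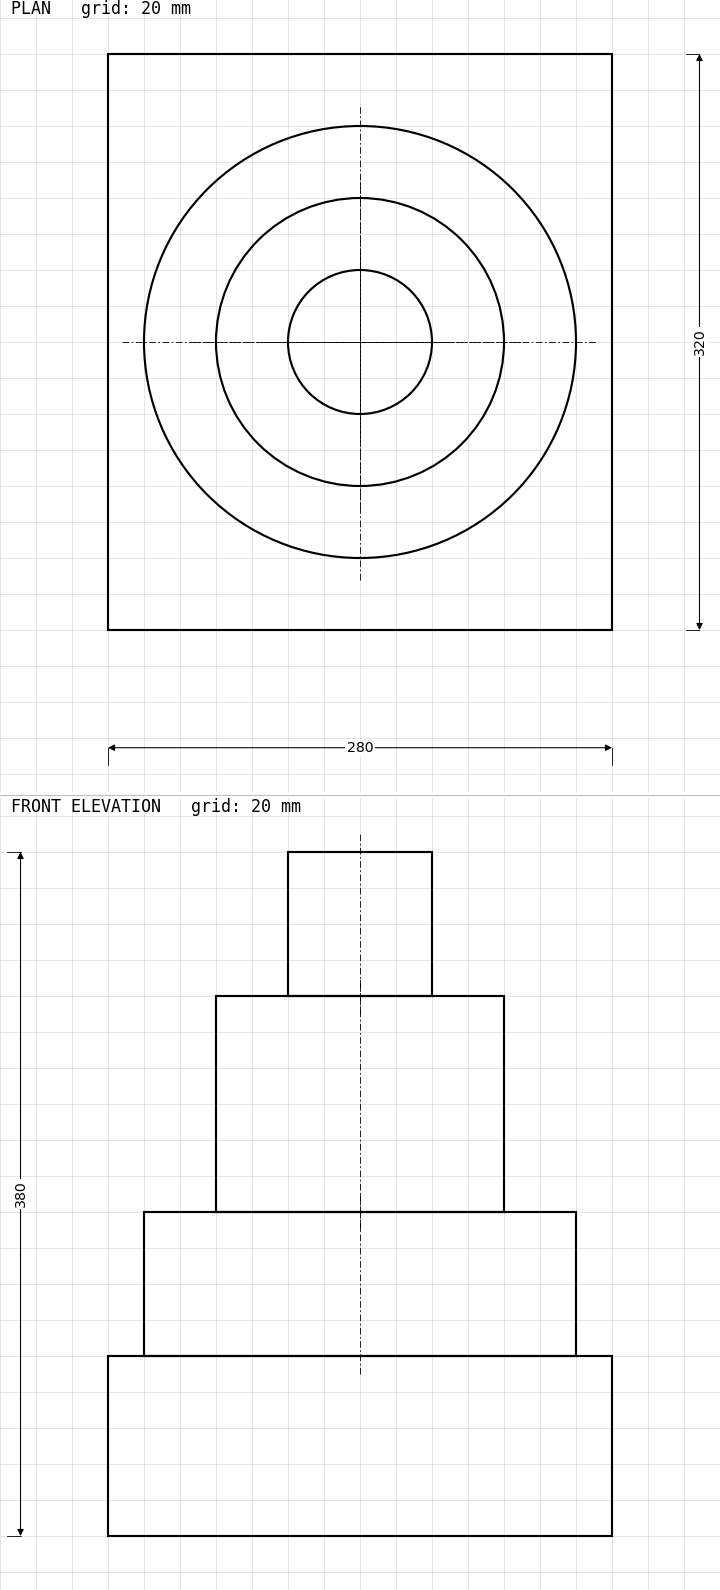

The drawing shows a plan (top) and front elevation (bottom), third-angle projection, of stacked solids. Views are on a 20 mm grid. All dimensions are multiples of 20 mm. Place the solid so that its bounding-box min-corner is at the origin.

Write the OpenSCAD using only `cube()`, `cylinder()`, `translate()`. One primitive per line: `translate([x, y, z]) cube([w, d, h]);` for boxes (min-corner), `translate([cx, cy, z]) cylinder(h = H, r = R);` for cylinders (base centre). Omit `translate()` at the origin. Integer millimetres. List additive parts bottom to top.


cube([280, 320, 100]);
translate([140, 160, 100]) cylinder(h = 80, r = 120);
translate([140, 160, 180]) cylinder(h = 120, r = 80);
translate([140, 160, 300]) cylinder(h = 80, r = 40);
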